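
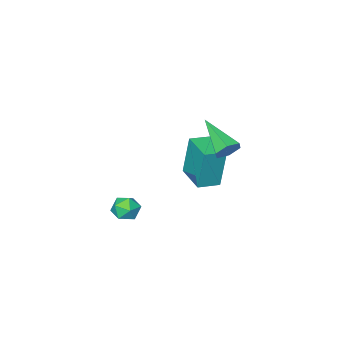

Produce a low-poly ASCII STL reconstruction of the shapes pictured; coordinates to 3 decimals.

solid 
facet normal 0.065 0.876 -0.479
outer loop
vertex -0.142 2.69 2.859
vertex -0.481 2.941 3.272
vertex 0.105 2.933 3.337
endloop
endfacet
facet normal 0.855 -0.479 -0.199
outer loop
vertex -0.142 2.69 2.859
vertex 0.105 2.933 3.337
vertex -0.599 1.339 4.148
endloop
endfacet
facet normal 0.065 0.875 -0.480
outer loop
vertex 0.105 2.933 3.337
vertex -0.481 2.941 3.272
vertex -0.234 3.184 3.749
endloop
endfacet
facet normal 0.768 -0.013 0.640
outer loop
vertex 0.105 2.933 3.337
vertex -0.234 3.184 3.749
vertex -0.599 1.339 4.148
endloop
endfacet
facet normal 0.065 0.875 -0.480
outer loop
vertex -0.234 3.184 3.749
vertex -0.481 2.941 3.272
vertex -0.82 3.192 3.684
endloop
endfacet
facet normal -0.104 0.230 0.968
outer loop
vertex -0.234 3.184 3.749
vertex -0.82 3.192 3.684
vertex -0.599 1.339 4.148
endloop
endfacet
facet normal 0.065 0.875 -0.480
outer loop
vertex -0.82 3.192 3.684
vertex -0.481 2.941 3.272
vertex -1.067 2.949 3.207
endloop
endfacet
facet normal -0.890 0.008 0.457
outer loop
vertex -0.82 3.192 3.684
vertex -1.067 2.949 3.207
vertex -0.599 1.339 4.148
endloop
endfacet
facet normal 0.065 0.876 -0.479
outer loop
vertex -1.067 2.949 3.207
vertex -0.481 2.941 3.272
vertex -0.728 2.698 2.794
endloop
endfacet
facet normal -0.803 -0.457 -0.382
outer loop
vertex -1.067 2.949 3.207
vertex -0.728 2.698 2.794
vertex -0.599 1.339 4.148
endloop
endfacet
facet normal 0.065 0.876 -0.479
outer loop
vertex -0.728 2.698 2.794
vertex -0.481 2.941 3.272
vertex -0.142 2.69 2.859
endloop
endfacet
facet normal 0.069 -0.701 -0.710
outer loop
vertex -0.728 2.698 2.794
vertex -0.142 2.69 2.859
vertex -0.599 1.339 4.148
endloop
endfacet
facet normal -0.967 0.225 -0.122
outer loop
vertex -2.8 -1.02 1.114
vertex -2.455 0.418 1.037
vertex -2.592 -1.172 -0.819
endloop
endfacet
facet normal -0.233 -0.971 0.051
outer loop
vertex -1.625 -1.398 -0.697
vertex -2.8 -1.02 1.114
vertex -2.592 -1.172 -0.819
endloop
endfacet
facet normal -0.967 0.226 -0.122
outer loop
vertex -2.592 -1.172 -0.819
vertex -2.455 0.418 1.037
vertex -2.247 0.265 -0.895
endloop
endfacet
facet normal 0.107 -0.078 -0.991
outer loop
vertex -2.247 0.265 -0.895
vertex -1.625 -1.398 -0.697
vertex -2.592 -1.172 -0.819
endloop
endfacet
facet normal -0.107 0.079 0.991
outer loop
vertex -2.8 -1.02 1.114
vertex -1.488 0.192 1.159
vertex -2.455 0.418 1.037
endloop
endfacet
facet normal -0.232 -0.971 0.052
outer loop
vertex -1.833 -1.245 1.235
vertex -2.8 -1.02 1.114
vertex -1.625 -1.398 -0.697
endloop
endfacet
facet normal -0.106 0.078 0.991
outer loop
vertex -1.833 -1.245 1.235
vertex -1.488 0.192 1.159
vertex -2.8 -1.02 1.114
endloop
endfacet
facet normal 0.233 0.971 -0.052
outer loop
vertex -2.455 0.418 1.037
vertex -1.488 0.192 1.159
vertex -2.247 0.265 -0.895
endloop
endfacet
facet normal 0.106 -0.078 -0.991
outer loop
vertex -1.28 0.04 -0.774
vertex -1.625 -1.398 -0.697
vertex -2.247 0.265 -0.895
endloop
endfacet
facet normal 0.232 0.971 -0.051
outer loop
vertex -2.247 0.265 -0.895
vertex -1.488 0.192 1.159
vertex -1.28 0.04 -0.774
endloop
endfacet
facet normal 0.967 -0.225 0.122
outer loop
vertex -1.28 0.04 -0.774
vertex -1.833 -1.245 1.235
vertex -1.625 -1.398 -0.697
endloop
endfacet
facet normal 0.967 -0.226 0.122
outer loop
vertex -1.488 0.192 1.159
vertex -1.833 -1.245 1.235
vertex -1.28 0.04 -0.774
endloop
endfacet
facet normal 0.387 0.403 0.829
outer loop
vertex 3.36 1.89 0.883
vertex 3.076 1.436 1.236
vertex 3.667 1.34 1.007
endloop
endfacet
facet normal 0.814 0.515 0.269
outer loop
vertex 3.36 1.89 0.883
vertex 3.667 1.34 1.007
vertex 3.697 1.599 0.421
endloop
endfacet
facet normal 0.441 0.869 -0.226
outer loop
vertex 3.36 1.89 0.883
vertex 3.697 1.599 0.421
vertex 3.124 1.855 0.288
endloop
endfacet
facet normal -0.218 0.975 0.029
outer loop
vertex 3.36 1.89 0.883
vertex 3.124 1.855 0.288
vertex 2.74 1.754 0.792
endloop
endfacet
facet normal -0.251 0.687 0.682
outer loop
vertex 3.36 1.89 0.883
vertex 2.74 1.754 0.792
vertex 3.076 1.436 1.236
endloop
endfacet
facet normal 0.993 -0.121 -0.003
outer loop
vertex 3.697 1.599 0.421
vertex 3.667 1.34 1.007
vertex 3.62 0.966 0.488
endloop
endfacet
facet normal 0.301 -0.302 0.904
outer loop
vertex 3.667 1.34 1.007
vertex 3.076 1.436 1.236
vertex 3.236 0.865 0.992
endloop
endfacet
facet normal -0.729 0.159 0.666
outer loop
vertex 3.076 1.436 1.236
vertex 2.74 1.754 0.792
vertex 2.663 1.121 0.859
endloop
endfacet
facet normal -0.676 0.626 -0.390
outer loop
vertex 2.74 1.754 0.792
vertex 3.124 1.855 0.288
vertex 2.693 1.38 0.273
endloop
endfacet
facet normal 0.388 0.452 -0.803
outer loop
vertex 3.124 1.855 0.288
vertex 3.697 1.599 0.421
vertex 3.284 1.284 0.044
endloop
endfacet
facet normal 0.218 -0.975 -0.029
outer loop
vertex 3.0 0.83 0.397
vertex 3.62 0.966 0.488
vertex 3.236 0.865 0.992
endloop
endfacet
facet normal -0.441 -0.869 0.226
outer loop
vertex 3.0 0.83 0.397
vertex 3.236 0.865 0.992
vertex 2.663 1.121 0.859
endloop
endfacet
facet normal -0.814 -0.515 -0.269
outer loop
vertex 3.0 0.83 0.397
vertex 2.663 1.121 0.859
vertex 2.693 1.38 0.273
endloop
endfacet
facet normal -0.387 -0.403 -0.829
outer loop
vertex 3.0 0.83 0.397
vertex 2.693 1.38 0.273
vertex 3.284 1.284 0.044
endloop
endfacet
facet normal 0.251 -0.687 -0.682
outer loop
vertex 3.0 0.83 0.397
vertex 3.284 1.284 0.044
vertex 3.62 0.966 0.488
endloop
endfacet
facet normal 0.676 -0.626 0.390
outer loop
vertex 3.236 0.865 0.992
vertex 3.62 0.966 0.488
vertex 3.667 1.34 1.007
endloop
endfacet
facet normal -0.388 -0.452 0.803
outer loop
vertex 2.663 1.121 0.859
vertex 3.236 0.865 0.992
vertex 3.076 1.436 1.236
endloop
endfacet
facet normal -0.993 0.121 0.003
outer loop
vertex 2.693 1.38 0.273
vertex 2.663 1.121 0.859
vertex 2.74 1.754 0.792
endloop
endfacet
facet normal -0.301 0.302 -0.904
outer loop
vertex 3.284 1.284 0.044
vertex 2.693 1.38 0.273
vertex 3.124 1.855 0.288
endloop
endfacet
facet normal 0.729 -0.159 -0.666
outer loop
vertex 3.62 0.966 0.488
vertex 3.284 1.284 0.044
vertex 3.697 1.599 0.421
endloop
endfacet

endsolid


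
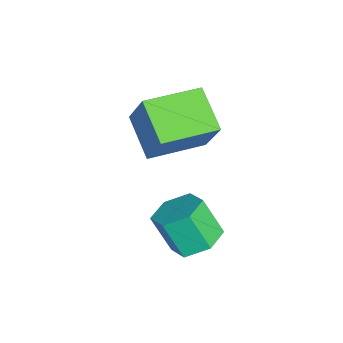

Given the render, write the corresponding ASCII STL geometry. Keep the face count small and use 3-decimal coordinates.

solid 
facet normal -0.449 -0.233 -0.862
outer loop
vertex -2.134 0.636 -0.615
vertex -2.87 2.396 -0.708
vertex -0.845 1.132 -1.421
endloop
endfacet
facet normal 0.385 -0.922 0.049
outer loop
vertex -0.09 1.524 0.028
vertex -2.134 0.636 -0.615
vertex -0.845 1.132 -1.421
endloop
endfacet
facet normal -0.449 -0.233 -0.862
outer loop
vertex -0.845 1.132 -1.421
vertex -2.87 2.396 -0.708
vertex -1.581 2.892 -1.514
endloop
endfacet
facet normal 0.806 0.310 -0.504
outer loop
vertex -1.581 2.892 -1.514
vertex -0.09 1.524 0.028
vertex -0.845 1.132 -1.421
endloop
endfacet
facet normal -0.806 -0.310 0.504
outer loop
vertex -2.134 0.636 -0.615
vertex -2.115 2.788 0.741
vertex -2.87 2.396 -0.708
endloop
endfacet
facet normal 0.385 -0.922 0.049
outer loop
vertex -1.379 1.028 0.834
vertex -2.134 0.636 -0.615
vertex -0.09 1.524 0.028
endloop
endfacet
facet normal -0.806 -0.310 0.504
outer loop
vertex -1.379 1.028 0.834
vertex -2.115 2.788 0.741
vertex -2.134 0.636 -0.615
endloop
endfacet
facet normal -0.385 0.922 -0.049
outer loop
vertex -2.87 2.396 -0.708
vertex -2.115 2.788 0.741
vertex -1.581 2.892 -1.514
endloop
endfacet
facet normal 0.806 0.310 -0.504
outer loop
vertex -0.826 3.284 -0.065
vertex -0.09 1.524 0.028
vertex -1.581 2.892 -1.514
endloop
endfacet
facet normal -0.385 0.922 -0.049
outer loop
vertex -1.581 2.892 -1.514
vertex -2.115 2.788 0.741
vertex -0.826 3.284 -0.065
endloop
endfacet
facet normal 0.449 0.233 0.862
outer loop
vertex -0.826 3.284 -0.065
vertex -1.379 1.028 0.834
vertex -0.09 1.524 0.028
endloop
endfacet
facet normal 0.449 0.233 0.862
outer loop
vertex -2.115 2.788 0.741
vertex -1.379 1.028 0.834
vertex -0.826 3.284 -0.065
endloop
endfacet
facet normal 0.243 0.432 -0.869
outer loop
vertex 1.626 2.128 -3.713
vertex 0.89 2.552 -3.708
vertex 1.579 2.893 -3.346
endloop
endfacet
facet normal 0.968 -0.057 0.243
outer loop
vertex 1.626 2.128 -3.713
vertex 1.579 2.893 -3.346
vertex 1.286 1.523 -2.497
endloop
endfacet
facet normal 0.969 -0.058 0.241
outer loop
vertex 1.286 1.523 -2.497
vertex 1.579 2.893 -3.346
vertex 1.24 2.289 -2.13
endloop
endfacet
facet normal -0.243 -0.431 0.869
outer loop
vertex 1.286 1.523 -2.497
vertex 1.24 2.289 -2.13
vertex 0.55 1.948 -2.492
endloop
endfacet
facet normal 0.243 0.432 -0.869
outer loop
vertex 1.579 2.893 -3.346
vertex 0.89 2.552 -3.708
vertex 0.843 3.317 -3.341
endloop
endfacet
facet normal 0.436 0.751 0.495
outer loop
vertex 1.579 2.893 -3.346
vertex 0.843 3.317 -3.341
vertex 1.24 2.289 -2.13
endloop
endfacet
facet normal 0.436 0.752 0.495
outer loop
vertex 1.24 2.289 -2.13
vertex 0.843 3.317 -3.341
vertex 0.503 2.713 -2.125
endloop
endfacet
facet normal -0.242 -0.432 0.869
outer loop
vertex 1.24 2.289 -2.13
vertex 0.503 2.713 -2.125
vertex 0.55 1.948 -2.492
endloop
endfacet
facet normal 0.243 0.432 -0.869
outer loop
vertex 0.843 3.317 -3.341
vertex 0.89 2.552 -3.708
vertex 0.154 2.977 -3.703
endloop
endfacet
facet normal -0.532 0.808 0.253
outer loop
vertex 0.843 3.317 -3.341
vertex 0.154 2.977 -3.703
vertex 0.503 2.713 -2.125
endloop
endfacet
facet normal -0.533 0.808 0.253
outer loop
vertex 0.503 2.713 -2.125
vertex 0.154 2.977 -3.703
vertex -0.186 2.372 -2.487
endloop
endfacet
facet normal -0.243 -0.432 0.869
outer loop
vertex 0.503 2.713 -2.125
vertex -0.186 2.372 -2.487
vertex 0.55 1.948 -2.492
endloop
endfacet
facet normal 0.243 0.431 -0.869
outer loop
vertex 0.154 2.977 -3.703
vertex 0.89 2.552 -3.708
vertex 0.2 2.211 -4.07
endloop
endfacet
facet normal -0.969 0.058 -0.242
outer loop
vertex 0.154 2.977 -3.703
vertex 0.2 2.211 -4.07
vertex -0.186 2.372 -2.487
endloop
endfacet
facet normal -0.969 0.057 -0.242
outer loop
vertex -0.186 2.372 -2.487
vertex 0.2 2.211 -4.07
vertex -0.139 1.607 -2.854
endloop
endfacet
facet normal -0.243 -0.432 0.869
outer loop
vertex -0.186 2.372 -2.487
vertex -0.139 1.607 -2.854
vertex 0.55 1.948 -2.492
endloop
endfacet
facet normal 0.242 0.432 -0.869
outer loop
vertex 0.2 2.211 -4.07
vertex 0.89 2.552 -3.708
vertex 0.937 1.787 -4.075
endloop
endfacet
facet normal -0.436 -0.752 -0.495
outer loop
vertex 0.2 2.211 -4.07
vertex 0.937 1.787 -4.075
vertex -0.139 1.607 -2.854
endloop
endfacet
facet normal -0.436 -0.751 -0.495
outer loop
vertex -0.139 1.607 -2.854
vertex 0.937 1.787 -4.075
vertex 0.597 1.183 -2.859
endloop
endfacet
facet normal -0.243 -0.432 0.869
outer loop
vertex -0.139 1.607 -2.854
vertex 0.597 1.183 -2.859
vertex 0.55 1.948 -2.492
endloop
endfacet
facet normal 0.243 0.432 -0.869
outer loop
vertex 0.937 1.787 -4.075
vertex 0.89 2.552 -3.708
vertex 1.626 2.128 -3.713
endloop
endfacet
facet normal 0.532 -0.808 -0.252
outer loop
vertex 0.937 1.787 -4.075
vertex 1.626 2.128 -3.713
vertex 0.597 1.183 -2.859
endloop
endfacet
facet normal 0.532 -0.808 -0.253
outer loop
vertex 0.597 1.183 -2.859
vertex 1.626 2.128 -3.713
vertex 1.286 1.523 -2.497
endloop
endfacet
facet normal -0.243 -0.432 0.869
outer loop
vertex 0.597 1.183 -2.859
vertex 1.286 1.523 -2.497
vertex 0.55 1.948 -2.492
endloop
endfacet

endsolid


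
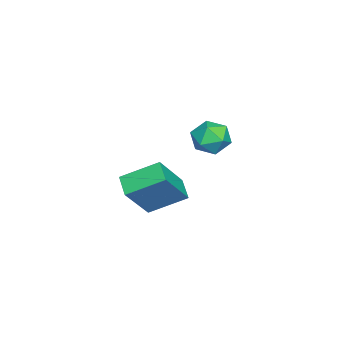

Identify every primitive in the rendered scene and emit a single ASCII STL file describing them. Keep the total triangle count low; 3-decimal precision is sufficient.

solid 
facet normal 0.078 0.964 0.255
outer loop
vertex -0.783 3.479 3.466
vertex -0.85 3.264 4.299
vertex -0.074 3.301 3.923
endloop
endfacet
facet normal 0.434 0.830 -0.350
outer loop
vertex -0.783 3.479 3.466
vertex -0.074 3.301 3.923
vertex -0.154 3.004 3.118
endloop
endfacet
facet normal -0.029 0.566 -0.824
outer loop
vertex -0.783 3.479 3.466
vertex -0.154 3.004 3.118
vertex -0.979 2.783 2.995
endloop
endfacet
facet normal -0.670 0.536 -0.514
outer loop
vertex -0.783 3.479 3.466
vertex -0.979 2.783 2.995
vertex -1.409 2.945 3.725
endloop
endfacet
facet normal -0.604 0.782 0.153
outer loop
vertex -0.783 3.479 3.466
vertex -1.409 2.945 3.725
vertex -0.85 3.264 4.299
endloop
endfacet
facet normal 0.921 0.327 -0.212
outer loop
vertex -0.154 3.004 3.118
vertex -0.074 3.301 3.923
vertex 0.169 2.495 3.735
endloop
endfacet
facet normal 0.345 0.544 0.765
outer loop
vertex -0.074 3.301 3.923
vertex -0.85 3.264 4.299
vertex -0.261 2.657 4.465
endloop
endfacet
facet normal -0.759 0.248 0.602
outer loop
vertex -0.85 3.264 4.299
vertex -1.409 2.945 3.725
vertex -1.086 2.436 4.342
endloop
endfacet
facet normal -0.866 -0.150 -0.477
outer loop
vertex -1.409 2.945 3.725
vertex -0.979 2.783 2.995
vertex -1.166 2.139 3.537
endloop
endfacet
facet normal 0.173 -0.100 -0.980
outer loop
vertex -0.979 2.783 2.995
vertex -0.154 3.004 3.118
vertex -0.39 2.176 3.161
endloop
endfacet
facet normal 0.670 -0.536 0.514
outer loop
vertex -0.457 1.961 3.994
vertex 0.169 2.495 3.735
vertex -0.261 2.657 4.465
endloop
endfacet
facet normal 0.029 -0.566 0.824
outer loop
vertex -0.457 1.961 3.994
vertex -0.261 2.657 4.465
vertex -1.086 2.436 4.342
endloop
endfacet
facet normal -0.434 -0.830 0.350
outer loop
vertex -0.457 1.961 3.994
vertex -1.086 2.436 4.342
vertex -1.166 2.139 3.537
endloop
endfacet
facet normal -0.078 -0.964 -0.255
outer loop
vertex -0.457 1.961 3.994
vertex -1.166 2.139 3.537
vertex -0.39 2.176 3.161
endloop
endfacet
facet normal 0.604 -0.782 -0.153
outer loop
vertex -0.457 1.961 3.994
vertex -0.39 2.176 3.161
vertex 0.169 2.495 3.735
endloop
endfacet
facet normal 0.866 0.150 0.477
outer loop
vertex -0.261 2.657 4.465
vertex 0.169 2.495 3.735
vertex -0.074 3.301 3.923
endloop
endfacet
facet normal -0.173 0.100 0.980
outer loop
vertex -1.086 2.436 4.342
vertex -0.261 2.657 4.465
vertex -0.85 3.264 4.299
endloop
endfacet
facet normal -0.921 -0.327 0.212
outer loop
vertex -1.166 2.139 3.537
vertex -1.086 2.436 4.342
vertex -1.409 2.945 3.725
endloop
endfacet
facet normal -0.345 -0.544 -0.765
outer loop
vertex -0.39 2.176 3.161
vertex -1.166 2.139 3.537
vertex -0.979 2.783 2.995
endloop
endfacet
facet normal 0.759 -0.248 -0.602
outer loop
vertex 0.169 2.495 3.735
vertex -0.39 2.176 3.161
vertex -0.154 3.004 3.118
endloop
endfacet
facet normal -0.797 -0.433 0.421
outer loop
vertex -2.125 -1.302 0.102
vertex -2.516 0.246 0.955
vertex -3.337 -0.69 -1.565
endloop
endfacet
facet normal 0.216 -0.855 -0.471
outer loop
vertex -2.484 -0.226 -2.015
vertex -2.125 -1.302 0.102
vertex -3.337 -0.69 -1.565
endloop
endfacet
facet normal -0.797 -0.433 0.421
outer loop
vertex -3.337 -0.69 -1.565
vertex -2.516 0.246 0.955
vertex -3.728 0.858 -0.712
endloop
endfacet
facet normal -0.564 0.285 -0.775
outer loop
vertex -3.728 0.858 -0.712
vertex -2.484 -0.226 -2.015
vertex -3.337 -0.69 -1.565
endloop
endfacet
facet normal 0.564 -0.285 0.775
outer loop
vertex -2.125 -1.302 0.102
vertex -1.663 0.71 0.505
vertex -2.516 0.246 0.955
endloop
endfacet
facet normal 0.216 -0.855 -0.471
outer loop
vertex -1.272 -0.838 -0.348
vertex -2.125 -1.302 0.102
vertex -2.484 -0.226 -2.015
endloop
endfacet
facet normal 0.564 -0.285 0.775
outer loop
vertex -1.272 -0.838 -0.348
vertex -1.663 0.71 0.505
vertex -2.125 -1.302 0.102
endloop
endfacet
facet normal -0.216 0.855 0.471
outer loop
vertex -2.516 0.246 0.955
vertex -1.663 0.71 0.505
vertex -3.728 0.858 -0.712
endloop
endfacet
facet normal -0.564 0.285 -0.775
outer loop
vertex -2.875 1.322 -1.162
vertex -2.484 -0.226 -2.015
vertex -3.728 0.858 -0.712
endloop
endfacet
facet normal -0.216 0.855 0.471
outer loop
vertex -3.728 0.858 -0.712
vertex -1.663 0.71 0.505
vertex -2.875 1.322 -1.162
endloop
endfacet
facet normal 0.797 0.433 -0.421
outer loop
vertex -2.875 1.322 -1.162
vertex -1.272 -0.838 -0.348
vertex -2.484 -0.226 -2.015
endloop
endfacet
facet normal 0.797 0.433 -0.421
outer loop
vertex -1.663 0.71 0.505
vertex -1.272 -0.838 -0.348
vertex -2.875 1.322 -1.162
endloop
endfacet

endsolid


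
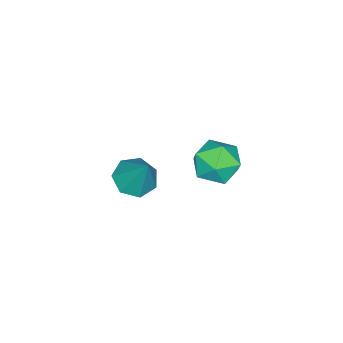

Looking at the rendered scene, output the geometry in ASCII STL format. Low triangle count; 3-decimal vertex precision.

solid 
facet normal -0.916 0.247 -0.315
outer loop
vertex 1.858 1.195 0.653
vertex 1.609 0.423 0.772
vertex 1.548 0.971 1.379
endloop
endfacet
facet normal -0.594 0.804 -0.006
outer loop
vertex 1.858 1.195 0.653
vertex 1.548 0.971 1.379
vertex 2.207 1.458 1.348
endloop
endfacet
facet normal 0.010 0.933 -0.358
outer loop
vertex 1.858 1.195 0.653
vertex 2.207 1.458 1.348
vertex 2.675 1.212 0.721
endloop
endfacet
facet normal 0.064 0.457 -0.887
outer loop
vertex 1.858 1.195 0.653
vertex 2.675 1.212 0.721
vertex 2.306 0.572 0.365
endloop
endfacet
facet normal -0.509 0.032 -0.860
outer loop
vertex 1.858 1.195 0.653
vertex 2.306 0.572 0.365
vertex 1.609 0.423 0.772
endloop
endfacet
facet normal -0.425 0.617 0.662
outer loop
vertex 2.207 1.458 1.348
vertex 1.548 0.971 1.379
vertex 2.174 0.848 1.895
endloop
endfacet
facet normal -0.945 -0.284 0.162
outer loop
vertex 1.548 0.971 1.379
vertex 1.609 0.423 0.772
vertex 1.805 0.208 1.539
endloop
endfacet
facet normal -0.286 -0.631 -0.721
outer loop
vertex 1.609 0.423 0.772
vertex 2.306 0.572 0.365
vertex 2.273 -0.038 0.912
endloop
endfacet
facet normal 0.642 0.056 -0.765
outer loop
vertex 2.306 0.572 0.365
vertex 2.675 1.212 0.721
vertex 2.932 0.449 0.881
endloop
endfacet
facet normal 0.555 0.827 0.090
outer loop
vertex 2.675 1.212 0.721
vertex 2.207 1.458 1.348
vertex 2.871 0.997 1.488
endloop
endfacet
facet normal -0.064 -0.457 0.887
outer loop
vertex 2.622 0.225 1.607
vertex 2.174 0.848 1.895
vertex 1.805 0.208 1.539
endloop
endfacet
facet normal -0.010 -0.933 0.358
outer loop
vertex 2.622 0.225 1.607
vertex 1.805 0.208 1.539
vertex 2.273 -0.038 0.912
endloop
endfacet
facet normal 0.594 -0.804 0.006
outer loop
vertex 2.622 0.225 1.607
vertex 2.273 -0.038 0.912
vertex 2.932 0.449 0.881
endloop
endfacet
facet normal 0.916 -0.247 0.315
outer loop
vertex 2.622 0.225 1.607
vertex 2.932 0.449 0.881
vertex 2.871 0.997 1.488
endloop
endfacet
facet normal 0.509 -0.032 0.860
outer loop
vertex 2.622 0.225 1.607
vertex 2.871 0.997 1.488
vertex 2.174 0.848 1.895
endloop
endfacet
facet normal -0.642 -0.056 0.765
outer loop
vertex 1.805 0.208 1.539
vertex 2.174 0.848 1.895
vertex 1.548 0.971 1.379
endloop
endfacet
facet normal -0.555 -0.827 -0.090
outer loop
vertex 2.273 -0.038 0.912
vertex 1.805 0.208 1.539
vertex 1.609 0.423 0.772
endloop
endfacet
facet normal 0.425 -0.617 -0.662
outer loop
vertex 2.932 0.449 0.881
vertex 2.273 -0.038 0.912
vertex 2.306 0.572 0.365
endloop
endfacet
facet normal 0.945 0.284 -0.162
outer loop
vertex 2.871 0.997 1.488
vertex 2.932 0.449 0.881
vertex 2.675 1.212 0.721
endloop
endfacet
facet normal 0.286 0.631 0.721
outer loop
vertex 2.174 0.848 1.895
vertex 2.871 0.997 1.488
vertex 2.207 1.458 1.348
endloop
endfacet
facet normal -0.249 -0.451 -0.857
outer loop
vertex 1.494 -2.339 -3.074
vertex 1.029 -2.793 -2.7
vertex 0.883 -2.126 -3.009
endloop
endfacet
facet normal 0.313 0.940 -0.135
outer loop
vertex 1.494 -2.339 -3.074
vertex 0.883 -2.126 -3.009
vertex 1.431 -2.067 -1.32
endloop
endfacet
facet normal -0.251 -0.452 -0.856
outer loop
vertex 0.883 -2.126 -3.009
vertex 1.029 -2.793 -2.7
vertex 0.382 -2.414 -2.71
endloop
endfacet
facet normal -0.444 0.889 0.113
outer loop
vertex 0.883 -2.126 -3.009
vertex 0.382 -2.414 -2.71
vertex 1.431 -2.067 -1.32
endloop
endfacet
facet normal -0.251 -0.451 -0.857
outer loop
vertex 0.382 -2.414 -2.71
vertex 1.029 -2.793 -2.7
vertex 0.368 -2.988 -2.404
endloop
endfacet
facet normal -0.796 0.300 0.526
outer loop
vertex 0.382 -2.414 -2.71
vertex 0.368 -2.988 -2.404
vertex 1.431 -2.067 -1.32
endloop
endfacet
facet normal -0.250 -0.452 -0.856
outer loop
vertex 0.368 -2.988 -2.404
vertex 1.029 -2.793 -2.7
vertex 0.852 -3.415 -2.32
endloop
endfacet
facet normal -0.476 -0.383 0.792
outer loop
vertex 0.368 -2.988 -2.404
vertex 0.852 -3.415 -2.32
vertex 1.431 -2.067 -1.32
endloop
endfacet
facet normal -0.250 -0.452 -0.856
outer loop
vertex 0.852 -3.415 -2.32
vertex 1.029 -2.793 -2.7
vertex 1.469 -3.374 -2.522
endloop
endfacet
facet normal 0.276 -0.646 0.711
outer loop
vertex 0.852 -3.415 -2.32
vertex 1.469 -3.374 -2.522
vertex 1.431 -2.067 -1.32
endloop
endfacet
facet normal -0.250 -0.452 -0.857
outer loop
vertex 1.469 -3.374 -2.522
vertex 1.029 -2.793 -2.7
vertex 1.755 -2.895 -2.858
endloop
endfacet
facet normal 0.892 -0.291 0.345
outer loop
vertex 1.469 -3.374 -2.522
vertex 1.755 -2.895 -2.858
vertex 1.431 -2.067 -1.32
endloop
endfacet
facet normal -0.250 -0.450 -0.857
outer loop
vertex 1.755 -2.895 -2.858
vertex 1.029 -2.793 -2.7
vertex 1.494 -2.339 -3.074
endloop
endfacet
facet normal 0.909 0.415 -0.032
outer loop
vertex 1.755 -2.895 -2.858
vertex 1.494 -2.339 -3.074
vertex 1.431 -2.067 -1.32
endloop
endfacet

endsolid


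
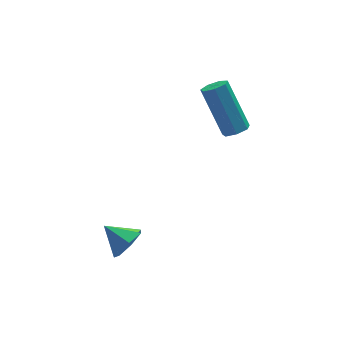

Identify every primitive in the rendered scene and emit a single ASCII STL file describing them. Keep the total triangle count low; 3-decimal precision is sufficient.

solid 
facet normal 0.587 -0.603 -0.541
outer loop
vertex -0.117 -1.426 -0.777
vertex -0.55 -1.338 -1.345
vertex 0.025 -0.949 -1.155
endloop
endfacet
facet normal 0.368 0.508 0.779
outer loop
vertex -0.117 -1.426 -0.777
vertex 0.025 -0.949 -1.155
vertex -1.19 -0.682 -0.755
endloop
endfacet
facet normal 0.586 -0.602 -0.541
outer loop
vertex 0.025 -0.949 -1.155
vertex -0.55 -1.338 -1.345
vertex -0.267 -0.765 -1.676
endloop
endfacet
facet normal 0.268 0.946 0.184
outer loop
vertex 0.025 -0.949 -1.155
vertex -0.267 -0.765 -1.676
vertex -1.19 -0.682 -0.755
endloop
endfacet
facet normal 0.587 -0.602 -0.541
outer loop
vertex -0.267 -0.765 -1.676
vertex -0.55 -1.338 -1.345
vertex -0.772 -1.013 -1.948
endloop
endfacet
facet normal -0.260 0.903 -0.342
outer loop
vertex -0.267 -0.765 -1.676
vertex -0.772 -1.013 -1.948
vertex -1.19 -0.682 -0.755
endloop
endfacet
facet normal 0.587 -0.602 -0.541
outer loop
vertex -0.772 -1.013 -1.948
vertex -0.55 -1.338 -1.345
vertex -1.11 -1.506 -1.766
endloop
endfacet
facet normal -0.818 0.413 -0.401
outer loop
vertex -0.772 -1.013 -1.948
vertex -1.11 -1.506 -1.766
vertex -1.19 -0.682 -0.755
endloop
endfacet
facet normal 0.587 -0.603 -0.540
outer loop
vertex -1.11 -1.506 -1.766
vertex -0.55 -1.338 -1.345
vertex -1.027 -1.872 -1.267
endloop
endfacet
facet normal -0.986 -0.156 0.049
outer loop
vertex -1.11 -1.506 -1.766
vertex -1.027 -1.872 -1.267
vertex -1.19 -0.682 -0.755
endloop
endfacet
facet normal 0.586 -0.603 -0.541
outer loop
vertex -1.027 -1.872 -1.267
vertex -0.55 -1.338 -1.345
vertex -0.585 -1.837 -0.827
endloop
endfacet
facet normal -0.639 -0.376 0.671
outer loop
vertex -1.027 -1.872 -1.267
vertex -0.585 -1.837 -0.827
vertex -1.19 -0.682 -0.755
endloop
endfacet
facet normal 0.587 -0.603 -0.541
outer loop
vertex -0.585 -1.837 -0.827
vertex -0.55 -1.338 -1.345
vertex -0.117 -1.426 -0.777
endloop
endfacet
facet normal -0.036 -0.081 0.996
outer loop
vertex -0.585 -1.837 -0.827
vertex -0.117 -1.426 -0.777
vertex -1.19 -0.682 -0.755
endloop
endfacet
facet normal 0.207 -0.553 -0.807
outer loop
vertex 4.334 0.334 1.912
vertex 4.039 0.648 1.621
vertex 4.547 0.685 1.726
endloop
endfacet
facet normal 0.857 -0.296 0.422
outer loop
vertex 4.334 0.334 1.912
vertex 4.547 0.685 1.726
vertex 3.916 1.458 3.55
endloop
endfacet
facet normal 0.857 -0.295 0.422
outer loop
vertex 3.916 1.458 3.55
vertex 4.547 0.685 1.726
vertex 4.129 1.809 3.363
endloop
endfacet
facet normal -0.205 0.554 0.807
outer loop
vertex 3.916 1.458 3.55
vertex 4.129 1.809 3.363
vertex 3.621 1.772 3.259
endloop
endfacet
facet normal 0.207 -0.555 -0.806
outer loop
vertex 4.547 0.685 1.726
vertex 4.039 0.648 1.621
vertex 4.378 1.008 1.46
endloop
endfacet
facet normal 0.904 0.424 -0.060
outer loop
vertex 4.547 0.685 1.726
vertex 4.378 1.008 1.46
vertex 4.129 1.809 3.363
endloop
endfacet
facet normal 0.904 0.423 -0.060
outer loop
vertex 4.129 1.809 3.363
vertex 4.378 1.008 1.46
vertex 3.96 2.133 3.098
endloop
endfacet
facet normal -0.206 0.553 0.807
outer loop
vertex 4.129 1.809 3.363
vertex 3.96 2.133 3.098
vertex 3.621 1.772 3.259
endloop
endfacet
facet normal 0.205 -0.554 -0.807
outer loop
vertex 4.378 1.008 1.46
vertex 4.039 0.648 1.621
vertex 3.953 1.06 1.316
endloop
endfacet
facet normal 0.269 0.825 -0.498
outer loop
vertex 4.378 1.008 1.46
vertex 3.953 1.06 1.316
vertex 3.96 2.133 3.098
endloop
endfacet
facet normal 0.269 0.825 -0.498
outer loop
vertex 3.96 2.133 3.098
vertex 3.953 1.06 1.316
vertex 3.535 2.185 2.954
endloop
endfacet
facet normal -0.206 0.553 0.807
outer loop
vertex 3.96 2.133 3.098
vertex 3.535 2.185 2.954
vertex 3.621 1.772 3.259
endloop
endfacet
facet normal 0.205 -0.554 -0.807
outer loop
vertex 3.953 1.06 1.316
vertex 4.039 0.648 1.621
vertex 3.593 0.802 1.402
endloop
endfacet
facet normal -0.567 0.604 -0.560
outer loop
vertex 3.953 1.06 1.316
vertex 3.593 0.802 1.402
vertex 3.535 2.185 2.954
endloop
endfacet
facet normal -0.567 0.604 -0.560
outer loop
vertex 3.535 2.185 2.954
vertex 3.593 0.802 1.402
vertex 3.175 1.926 3.039
endloop
endfacet
facet normal -0.207 0.553 0.807
outer loop
vertex 3.535 2.185 2.954
vertex 3.175 1.926 3.039
vertex 3.621 1.772 3.259
endloop
endfacet
facet normal 0.205 -0.553 -0.807
outer loop
vertex 3.593 0.802 1.402
vertex 4.039 0.648 1.621
vertex 3.569 0.427 1.653
endloop
endfacet
facet normal -0.977 -0.072 -0.200
outer loop
vertex 3.593 0.802 1.402
vertex 3.569 0.427 1.653
vertex 3.175 1.926 3.039
endloop
endfacet
facet normal -0.977 -0.072 -0.200
outer loop
vertex 3.175 1.926 3.039
vertex 3.569 0.427 1.653
vertex 3.151 1.552 3.29
endloop
endfacet
facet normal -0.206 0.554 0.806
outer loop
vertex 3.175 1.926 3.039
vertex 3.151 1.552 3.29
vertex 3.621 1.772 3.259
endloop
endfacet
facet normal 0.206 -0.554 -0.807
outer loop
vertex 3.569 0.427 1.653
vertex 4.039 0.648 1.621
vertex 3.899 0.219 1.88
endloop
endfacet
facet normal -0.650 -0.693 0.310
outer loop
vertex 3.569 0.427 1.653
vertex 3.899 0.219 1.88
vertex 3.151 1.552 3.29
endloop
endfacet
facet normal -0.651 -0.693 0.309
outer loop
vertex 3.151 1.552 3.29
vertex 3.899 0.219 1.88
vertex 3.481 1.343 3.517
endloop
endfacet
facet normal -0.205 0.553 0.808
outer loop
vertex 3.151 1.552 3.29
vertex 3.481 1.343 3.517
vertex 3.621 1.772 3.259
endloop
endfacet
facet normal 0.206 -0.554 -0.807
outer loop
vertex 3.899 0.219 1.88
vertex 4.039 0.648 1.621
vertex 4.334 0.334 1.912
endloop
endfacet
facet normal 0.166 -0.793 0.587
outer loop
vertex 3.899 0.219 1.88
vertex 4.334 0.334 1.912
vertex 3.481 1.343 3.517
endloop
endfacet
facet normal 0.165 -0.793 0.586
outer loop
vertex 3.481 1.343 3.517
vertex 4.334 0.334 1.912
vertex 3.916 1.458 3.55
endloop
endfacet
facet normal -0.207 0.553 0.807
outer loop
vertex 3.481 1.343 3.517
vertex 3.916 1.458 3.55
vertex 3.621 1.772 3.259
endloop
endfacet

endsolid


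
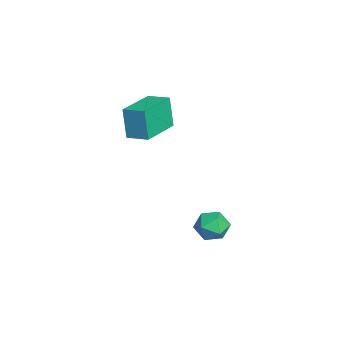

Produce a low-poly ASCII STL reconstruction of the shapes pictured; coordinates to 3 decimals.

solid 
facet normal -0.487 0.857 0.171
outer loop
vertex -0.462 2.65 -3.628
vertex -0.422 2.526 -2.893
vertex 0.122 2.904 -3.239
endloop
endfacet
facet normal -0.104 0.897 -0.429
outer loop
vertex -0.462 2.65 -3.628
vertex 0.122 2.904 -3.239
vertex 0.227 2.595 -3.91
endloop
endfacet
facet normal -0.325 0.378 -0.867
outer loop
vertex -0.462 2.65 -3.628
vertex 0.227 2.595 -3.91
vertex -0.252 2.026 -3.979
endloop
endfacet
facet normal -0.843 0.018 -0.537
outer loop
vertex -0.462 2.65 -3.628
vertex -0.252 2.026 -3.979
vertex -0.653 1.984 -3.351
endloop
endfacet
facet normal -0.944 0.314 0.104
outer loop
vertex -0.462 2.65 -3.628
vertex -0.653 1.984 -3.351
vertex -0.422 2.526 -2.893
endloop
endfacet
facet normal 0.581 0.770 -0.264
outer loop
vertex 0.227 2.595 -3.91
vertex 0.122 2.904 -3.239
vertex 0.693 2.436 -3.349
endloop
endfacet
facet normal -0.040 0.705 0.708
outer loop
vertex 0.122 2.904 -3.239
vertex -0.422 2.526 -2.893
vertex 0.292 2.394 -2.721
endloop
endfacet
facet normal -0.781 -0.174 0.600
outer loop
vertex -0.422 2.526 -2.893
vertex -0.653 1.984 -3.351
vertex -0.187 1.825 -2.79
endloop
endfacet
facet normal -0.619 -0.652 -0.439
outer loop
vertex -0.653 1.984 -3.351
vertex -0.252 2.026 -3.979
vertex -0.082 1.516 -3.461
endloop
endfacet
facet normal 0.222 -0.069 -0.973
outer loop
vertex -0.252 2.026 -3.979
vertex 0.227 2.595 -3.91
vertex 0.462 1.894 -3.807
endloop
endfacet
facet normal 0.843 -0.018 0.537
outer loop
vertex 0.502 1.77 -3.072
vertex 0.693 2.436 -3.349
vertex 0.292 2.394 -2.721
endloop
endfacet
facet normal 0.325 -0.378 0.867
outer loop
vertex 0.502 1.77 -3.072
vertex 0.292 2.394 -2.721
vertex -0.187 1.825 -2.79
endloop
endfacet
facet normal 0.104 -0.897 0.429
outer loop
vertex 0.502 1.77 -3.072
vertex -0.187 1.825 -2.79
vertex -0.082 1.516 -3.461
endloop
endfacet
facet normal 0.487 -0.857 -0.171
outer loop
vertex 0.502 1.77 -3.072
vertex -0.082 1.516 -3.461
vertex 0.462 1.894 -3.807
endloop
endfacet
facet normal 0.944 -0.314 -0.104
outer loop
vertex 0.502 1.77 -3.072
vertex 0.462 1.894 -3.807
vertex 0.693 2.436 -3.349
endloop
endfacet
facet normal 0.619 0.652 0.439
outer loop
vertex 0.292 2.394 -2.721
vertex 0.693 2.436 -3.349
vertex 0.122 2.904 -3.239
endloop
endfacet
facet normal -0.222 0.069 0.973
outer loop
vertex -0.187 1.825 -2.79
vertex 0.292 2.394 -2.721
vertex -0.422 2.526 -2.893
endloop
endfacet
facet normal -0.581 -0.770 0.264
outer loop
vertex -0.082 1.516 -3.461
vertex -0.187 1.825 -2.79
vertex -0.653 1.984 -3.351
endloop
endfacet
facet normal 0.040 -0.705 -0.708
outer loop
vertex 0.462 1.894 -3.807
vertex -0.082 1.516 -3.461
vertex -0.252 2.026 -3.979
endloop
endfacet
facet normal 0.781 0.174 -0.600
outer loop
vertex 0.693 2.436 -3.349
vertex 0.462 1.894 -3.807
vertex 0.227 2.595 -3.91
endloop
endfacet
facet normal -0.822 0.559 -0.108
outer loop
vertex -3.136 0.043 1.896
vertex -2.631 0.818 2.064
vertex -2.873 0.166 0.537
endloop
endfacet
facet normal -0.537 -0.824 -0.179
outer loop
vertex -1.369 -0.858 0.736
vertex -3.136 0.043 1.896
vertex -2.873 0.166 0.537
endloop
endfacet
facet normal -0.821 0.560 -0.109
outer loop
vertex -2.873 0.166 0.537
vertex -2.631 0.818 2.064
vertex -2.367 0.941 0.705
endloop
endfacet
facet normal 0.189 0.088 -0.978
outer loop
vertex -2.367 0.941 0.705
vertex -1.369 -0.858 0.736
vertex -2.873 0.166 0.537
endloop
endfacet
facet normal -0.190 -0.088 0.978
outer loop
vertex -3.136 0.043 1.896
vertex -1.127 -0.206 2.263
vertex -2.631 0.818 2.064
endloop
endfacet
facet normal -0.538 -0.824 -0.179
outer loop
vertex -1.633 -0.981 2.095
vertex -3.136 0.043 1.896
vertex -1.369 -0.858 0.736
endloop
endfacet
facet normal -0.190 -0.088 0.978
outer loop
vertex -1.633 -0.981 2.095
vertex -1.127 -0.206 2.263
vertex -3.136 0.043 1.896
endloop
endfacet
facet normal 0.537 0.824 0.179
outer loop
vertex -2.631 0.818 2.064
vertex -1.127 -0.206 2.263
vertex -2.367 0.941 0.705
endloop
endfacet
facet normal 0.190 0.088 -0.978
outer loop
vertex -0.864 -0.083 0.904
vertex -1.369 -0.858 0.736
vertex -2.367 0.941 0.705
endloop
endfacet
facet normal 0.538 0.824 0.179
outer loop
vertex -2.367 0.941 0.705
vertex -1.127 -0.206 2.263
vertex -0.864 -0.083 0.904
endloop
endfacet
facet normal 0.822 -0.559 0.109
outer loop
vertex -0.864 -0.083 0.904
vertex -1.633 -0.981 2.095
vertex -1.369 -0.858 0.736
endloop
endfacet
facet normal 0.821 -0.560 0.108
outer loop
vertex -1.127 -0.206 2.263
vertex -1.633 -0.981 2.095
vertex -0.864 -0.083 0.904
endloop
endfacet

endsolid


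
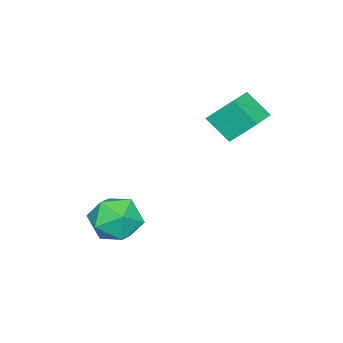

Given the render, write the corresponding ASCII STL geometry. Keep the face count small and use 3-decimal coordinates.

solid 
facet normal -0.986 -0.073 -0.148
outer loop
vertex -3.532 -0.85 3.179
vertex -3.754 0.11 4.187
vertex -3.467 0.126 2.263
endloop
endfacet
facet normal 0.158 -0.681 -0.715
outer loop
vertex -2.066 0.23 2.473
vertex -3.532 -0.85 3.179
vertex -3.467 0.126 2.263
endloop
endfacet
facet normal -0.986 -0.073 -0.148
outer loop
vertex -3.467 0.126 2.263
vertex -3.754 0.11 4.187
vertex -3.689 1.086 3.272
endloop
endfacet
facet normal 0.048 0.729 -0.683
outer loop
vertex -3.689 1.086 3.272
vertex -2.066 0.23 2.473
vertex -3.467 0.126 2.263
endloop
endfacet
facet normal -0.048 -0.729 0.683
outer loop
vertex -3.532 -0.85 3.179
vertex -2.353 0.214 4.397
vertex -3.754 0.11 4.187
endloop
endfacet
facet normal 0.157 -0.681 -0.715
outer loop
vertex -2.131 -0.746 3.388
vertex -3.532 -0.85 3.179
vertex -2.066 0.23 2.473
endloop
endfacet
facet normal -0.048 -0.729 0.683
outer loop
vertex -2.131 -0.746 3.388
vertex -2.353 0.214 4.397
vertex -3.532 -0.85 3.179
endloop
endfacet
facet normal -0.158 0.681 0.715
outer loop
vertex -3.754 0.11 4.187
vertex -2.353 0.214 4.397
vertex -3.689 1.086 3.272
endloop
endfacet
facet normal 0.048 0.729 -0.683
outer loop
vertex -2.288 1.19 3.481
vertex -2.066 0.23 2.473
vertex -3.689 1.086 3.272
endloop
endfacet
facet normal -0.157 0.681 0.715
outer loop
vertex -3.689 1.086 3.272
vertex -2.353 0.214 4.397
vertex -2.288 1.19 3.481
endloop
endfacet
facet normal 0.986 0.073 0.148
outer loop
vertex -2.288 1.19 3.481
vertex -2.131 -0.746 3.388
vertex -2.066 0.23 2.473
endloop
endfacet
facet normal 0.986 0.073 0.148
outer loop
vertex -2.353 0.214 4.397
vertex -2.131 -0.746 3.388
vertex -2.288 1.19 3.481
endloop
endfacet
facet normal -0.914 -0.402 -0.062
outer loop
vertex 0.082 -2.399 -0.668
vertex 0.506 -3.281 -1.201
vertex 0.432 -3.285 -0.089
endloop
endfacet
facet normal -0.853 0.004 0.522
outer loop
vertex 0.082 -2.399 -0.668
vertex 0.432 -3.285 -0.089
vertex 0.66 -2.256 0.275
endloop
endfacet
facet normal -0.678 0.664 0.315
outer loop
vertex 0.082 -2.399 -0.668
vertex 0.66 -2.256 0.275
vertex 0.874 -1.617 -0.613
endloop
endfacet
facet normal -0.631 0.667 -0.398
outer loop
vertex 0.082 -2.399 -0.668
vertex 0.874 -1.617 -0.613
vertex 0.78 -2.25 -1.525
endloop
endfacet
facet normal -0.776 0.008 -0.631
outer loop
vertex 0.082 -2.399 -0.668
vertex 0.78 -2.25 -1.525
vertex 0.506 -3.281 -1.201
endloop
endfacet
facet normal -0.316 -0.253 0.914
outer loop
vertex 0.66 -2.256 0.275
vertex 0.432 -3.285 -0.089
vertex 1.44 -3.05 0.325
endloop
endfacet
facet normal -0.413 -0.910 -0.031
outer loop
vertex 0.432 -3.285 -0.089
vertex 0.506 -3.281 -1.201
vertex 1.346 -3.683 -0.587
endloop
endfacet
facet normal -0.191 -0.248 -0.950
outer loop
vertex 0.506 -3.281 -1.201
vertex 0.78 -2.25 -1.525
vertex 1.56 -3.044 -1.475
endloop
endfacet
facet normal 0.044 0.819 -0.573
outer loop
vertex 0.78 -2.25 -1.525
vertex 0.874 -1.617 -0.613
vertex 1.788 -2.015 -1.111
endloop
endfacet
facet normal -0.033 0.815 0.579
outer loop
vertex 0.874 -1.617 -0.613
vertex 0.66 -2.256 0.275
vertex 1.714 -2.019 0.001
endloop
endfacet
facet normal 0.631 -0.667 0.398
outer loop
vertex 2.138 -2.901 -0.532
vertex 1.44 -3.05 0.325
vertex 1.346 -3.683 -0.587
endloop
endfacet
facet normal 0.678 -0.664 -0.315
outer loop
vertex 2.138 -2.901 -0.532
vertex 1.346 -3.683 -0.587
vertex 1.56 -3.044 -1.475
endloop
endfacet
facet normal 0.853 -0.004 -0.522
outer loop
vertex 2.138 -2.901 -0.532
vertex 1.56 -3.044 -1.475
vertex 1.788 -2.015 -1.111
endloop
endfacet
facet normal 0.914 0.402 0.062
outer loop
vertex 2.138 -2.901 -0.532
vertex 1.788 -2.015 -1.111
vertex 1.714 -2.019 0.001
endloop
endfacet
facet normal 0.776 -0.008 0.631
outer loop
vertex 2.138 -2.901 -0.532
vertex 1.714 -2.019 0.001
vertex 1.44 -3.05 0.325
endloop
endfacet
facet normal -0.044 -0.819 0.573
outer loop
vertex 1.346 -3.683 -0.587
vertex 1.44 -3.05 0.325
vertex 0.432 -3.285 -0.089
endloop
endfacet
facet normal 0.033 -0.815 -0.579
outer loop
vertex 1.56 -3.044 -1.475
vertex 1.346 -3.683 -0.587
vertex 0.506 -3.281 -1.201
endloop
endfacet
facet normal 0.316 0.253 -0.914
outer loop
vertex 1.788 -2.015 -1.111
vertex 1.56 -3.044 -1.475
vertex 0.78 -2.25 -1.525
endloop
endfacet
facet normal 0.413 0.910 0.031
outer loop
vertex 1.714 -2.019 0.001
vertex 1.788 -2.015 -1.111
vertex 0.874 -1.617 -0.613
endloop
endfacet
facet normal 0.191 0.248 0.950
outer loop
vertex 1.44 -3.05 0.325
vertex 1.714 -2.019 0.001
vertex 0.66 -2.256 0.275
endloop
endfacet

endsolid


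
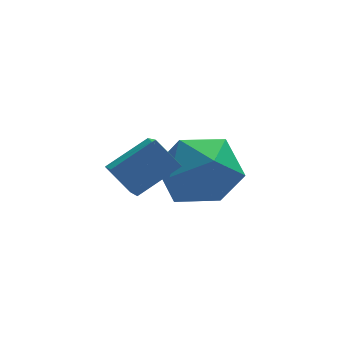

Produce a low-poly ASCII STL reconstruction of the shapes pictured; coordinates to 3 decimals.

solid 
facet normal -0.837 -0.269 -0.477
outer loop
vertex -1.111 -1.356 -0.541
vertex -1.607 -0.91 0.078
vertex -1.019 0.153 -1.554
endloop
endfacet
facet normal 0.545 -0.490 -0.680
outer loop
vertex 0.027 0.49 -0.958
vertex -1.111 -1.356 -0.541
vertex -1.019 0.153 -1.554
endloop
endfacet
facet normal -0.837 -0.269 -0.477
outer loop
vertex -1.019 0.153 -1.554
vertex -1.607 -0.91 0.078
vertex -1.515 0.599 -0.935
endloop
endfacet
facet normal 0.050 0.829 -0.557
outer loop
vertex -1.515 0.599 -0.935
vertex 0.027 0.49 -0.958
vertex -1.019 0.153 -1.554
endloop
endfacet
facet normal -0.050 -0.829 0.557
outer loop
vertex -1.111 -1.356 -0.541
vertex -0.561 -0.573 0.674
vertex -1.607 -0.91 0.078
endloop
endfacet
facet normal 0.545 -0.490 -0.680
outer loop
vertex -0.065 -1.019 0.055
vertex -1.111 -1.356 -0.541
vertex 0.027 0.49 -0.958
endloop
endfacet
facet normal -0.050 -0.829 0.557
outer loop
vertex -0.065 -1.019 0.055
vertex -0.561 -0.573 0.674
vertex -1.111 -1.356 -0.541
endloop
endfacet
facet normal -0.545 0.490 0.680
outer loop
vertex -1.607 -0.91 0.078
vertex -0.561 -0.573 0.674
vertex -1.515 0.599 -0.935
endloop
endfacet
facet normal 0.050 0.829 -0.557
outer loop
vertex -0.469 0.936 -0.339
vertex 0.027 0.49 -0.958
vertex -1.515 0.599 -0.935
endloop
endfacet
facet normal -0.545 0.490 0.680
outer loop
vertex -1.515 0.599 -0.935
vertex -0.561 -0.573 0.674
vertex -0.469 0.936 -0.339
endloop
endfacet
facet normal 0.837 0.269 0.477
outer loop
vertex -0.469 0.936 -0.339
vertex -0.065 -1.019 0.055
vertex 0.027 0.49 -0.958
endloop
endfacet
facet normal 0.837 0.269 0.477
outer loop
vertex -0.561 -0.573 0.674
vertex -0.065 -1.019 0.055
vertex -0.469 0.936 -0.339
endloop
endfacet
facet normal -0.463 0.858 -0.221
outer loop
vertex 0.665 2.11 -2.805
vertex -0.131 1.884 -2.013
vertex 0.812 2.467 -1.726
endloop
endfacet
facet normal 0.239 0.912 -0.334
outer loop
vertex 0.665 2.11 -2.805
vertex 0.812 2.467 -1.726
vertex 1.694 2.022 -2.308
endloop
endfacet
facet normal 0.425 0.410 -0.807
outer loop
vertex 0.665 2.11 -2.805
vertex 1.694 2.022 -2.308
vertex 1.295 1.164 -2.954
endloop
endfacet
facet normal -0.163 0.047 -0.986
outer loop
vertex 0.665 2.11 -2.805
vertex 1.295 1.164 -2.954
vertex 0.167 1.078 -2.772
endloop
endfacet
facet normal -0.712 0.324 -0.623
outer loop
vertex 0.665 2.11 -2.805
vertex 0.167 1.078 -2.772
vertex -0.131 1.884 -2.013
endloop
endfacet
facet normal 0.573 0.770 0.280
outer loop
vertex 1.694 2.022 -2.308
vertex 0.812 2.467 -1.726
vertex 1.533 1.742 -1.208
endloop
endfacet
facet normal -0.564 0.683 0.464
outer loop
vertex 0.812 2.467 -1.726
vertex -0.131 1.884 -2.013
vertex 0.405 1.656 -1.026
endloop
endfacet
facet normal -0.966 -0.181 -0.187
outer loop
vertex -0.131 1.884 -2.013
vertex 0.167 1.078 -2.772
vertex 0.006 0.798 -1.672
endloop
endfacet
facet normal -0.077 -0.629 -0.774
outer loop
vertex 0.167 1.078 -2.772
vertex 1.295 1.164 -2.954
vertex 0.888 0.353 -2.254
endloop
endfacet
facet normal 0.874 -0.042 -0.484
outer loop
vertex 1.295 1.164 -2.954
vertex 1.694 2.022 -2.308
vertex 1.831 0.936 -1.967
endloop
endfacet
facet normal 0.163 -0.047 0.986
outer loop
vertex 1.035 0.71 -1.175
vertex 1.533 1.742 -1.208
vertex 0.405 1.656 -1.026
endloop
endfacet
facet normal -0.425 -0.410 0.807
outer loop
vertex 1.035 0.71 -1.175
vertex 0.405 1.656 -1.026
vertex 0.006 0.798 -1.672
endloop
endfacet
facet normal -0.239 -0.912 0.334
outer loop
vertex 1.035 0.71 -1.175
vertex 0.006 0.798 -1.672
vertex 0.888 0.353 -2.254
endloop
endfacet
facet normal 0.463 -0.858 0.221
outer loop
vertex 1.035 0.71 -1.175
vertex 0.888 0.353 -2.254
vertex 1.831 0.936 -1.967
endloop
endfacet
facet normal 0.712 -0.324 0.623
outer loop
vertex 1.035 0.71 -1.175
vertex 1.831 0.936 -1.967
vertex 1.533 1.742 -1.208
endloop
endfacet
facet normal 0.077 0.629 0.774
outer loop
vertex 0.405 1.656 -1.026
vertex 1.533 1.742 -1.208
vertex 0.812 2.467 -1.726
endloop
endfacet
facet normal -0.874 0.042 0.484
outer loop
vertex 0.006 0.798 -1.672
vertex 0.405 1.656 -1.026
vertex -0.131 1.884 -2.013
endloop
endfacet
facet normal -0.573 -0.770 -0.280
outer loop
vertex 0.888 0.353 -2.254
vertex 0.006 0.798 -1.672
vertex 0.167 1.078 -2.772
endloop
endfacet
facet normal 0.564 -0.683 -0.464
outer loop
vertex 1.831 0.936 -1.967
vertex 0.888 0.353 -2.254
vertex 1.295 1.164 -2.954
endloop
endfacet
facet normal 0.966 0.181 0.187
outer loop
vertex 1.533 1.742 -1.208
vertex 1.831 0.936 -1.967
vertex 1.694 2.022 -2.308
endloop
endfacet

endsolid


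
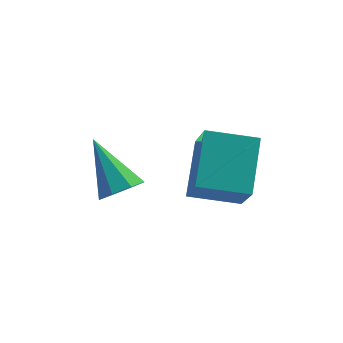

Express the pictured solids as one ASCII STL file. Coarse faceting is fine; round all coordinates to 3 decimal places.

solid 
facet normal 0.437 -0.609 -0.662
outer loop
vertex 1.197 2.515 -0.733
vertex 0.895 2.934 -1.318
vertex 1.556 2.96 -0.905
endloop
endfacet
facet normal 0.479 -0.048 0.876
outer loop
vertex 1.197 2.515 -0.733
vertex 1.556 2.96 -0.905
vertex 0.025 4.146 -0.002
endloop
endfacet
facet normal 0.437 -0.610 -0.661
outer loop
vertex 1.556 2.96 -0.905
vertex 0.895 2.934 -1.318
vertex 1.528 3.389 -1.319
endloop
endfacet
facet normal 0.696 0.522 0.494
outer loop
vertex 1.556 2.96 -0.905
vertex 1.528 3.389 -1.319
vertex 0.025 4.146 -0.002
endloop
endfacet
facet normal 0.438 -0.610 -0.660
outer loop
vertex 1.528 3.389 -1.319
vertex 0.895 2.934 -1.318
vertex 1.129 3.551 -1.733
endloop
endfacet
facet normal 0.417 0.908 -0.046
outer loop
vertex 1.528 3.389 -1.319
vertex 1.129 3.551 -1.733
vertex 0.025 4.146 -0.002
endloop
endfacet
facet normal 0.436 -0.610 -0.661
outer loop
vertex 1.129 3.551 -1.733
vertex 0.895 2.934 -1.318
vertex 0.593 3.352 -1.903
endloop
endfacet
facet normal -0.193 0.884 -0.427
outer loop
vertex 1.129 3.551 -1.733
vertex 0.593 3.352 -1.903
vertex 0.025 4.146 -0.002
endloop
endfacet
facet normal 0.437 -0.610 -0.661
outer loop
vertex 0.593 3.352 -1.903
vertex 0.895 2.934 -1.318
vertex 0.234 2.908 -1.731
endloop
endfacet
facet normal -0.777 0.463 -0.426
outer loop
vertex 0.593 3.352 -1.903
vertex 0.234 2.908 -1.731
vertex 0.025 4.146 -0.002
endloop
endfacet
facet normal 0.437 -0.609 -0.662
outer loop
vertex 0.234 2.908 -1.731
vertex 0.895 2.934 -1.318
vertex 0.262 2.478 -1.317
endloop
endfacet
facet normal -0.993 -0.107 -0.044
outer loop
vertex 0.234 2.908 -1.731
vertex 0.262 2.478 -1.317
vertex 0.025 4.146 -0.002
endloop
endfacet
facet normal 0.438 -0.609 -0.661
outer loop
vertex 0.262 2.478 -1.317
vertex 0.895 2.934 -1.318
vertex 0.66 2.316 -0.904
endloop
endfacet
facet normal -0.715 -0.493 0.496
outer loop
vertex 0.262 2.478 -1.317
vertex 0.66 2.316 -0.904
vertex 0.025 4.146 -0.002
endloop
endfacet
facet normal 0.437 -0.609 -0.662
outer loop
vertex 0.66 2.316 -0.904
vertex 0.895 2.934 -1.318
vertex 1.197 2.515 -0.733
endloop
endfacet
facet normal -0.106 -0.469 0.877
outer loop
vertex 0.66 2.316 -0.904
vertex 1.197 2.515 -0.733
vertex 0.025 4.146 -0.002
endloop
endfacet
facet normal -0.982 0.017 0.187
outer loop
vertex 3.031 2.096 -0.313
vertex 3.28 3.691 0.852
vertex 2.76 3.257 -1.843
endloop
endfacet
facet normal -0.126 -0.801 -0.586
outer loop
vertex 4.38 3.229 -2.152
vertex 3.031 2.096 -0.313
vertex 2.76 3.257 -1.843
endloop
endfacet
facet normal -0.982 0.016 0.187
outer loop
vertex 2.76 3.257 -1.843
vertex 3.28 3.691 0.852
vertex 3.008 4.851 -0.679
endloop
endfacet
facet normal -0.140 0.598 -0.789
outer loop
vertex 3.008 4.851 -0.679
vertex 4.38 3.229 -2.152
vertex 2.76 3.257 -1.843
endloop
endfacet
facet normal 0.140 -0.598 0.789
outer loop
vertex 3.031 2.096 -0.313
vertex 4.9 3.663 0.543
vertex 3.28 3.691 0.852
endloop
endfacet
facet normal -0.125 -0.801 -0.585
outer loop
vertex 4.652 2.069 -0.621
vertex 3.031 2.096 -0.313
vertex 4.38 3.229 -2.152
endloop
endfacet
facet normal 0.140 -0.598 0.789
outer loop
vertex 4.652 2.069 -0.621
vertex 4.9 3.663 0.543
vertex 3.031 2.096 -0.313
endloop
endfacet
facet normal 0.125 0.801 0.585
outer loop
vertex 3.28 3.691 0.852
vertex 4.9 3.663 0.543
vertex 3.008 4.851 -0.679
endloop
endfacet
facet normal -0.140 0.598 -0.789
outer loop
vertex 4.629 4.824 -0.987
vertex 4.38 3.229 -2.152
vertex 3.008 4.851 -0.679
endloop
endfacet
facet normal 0.125 0.801 0.586
outer loop
vertex 3.008 4.851 -0.679
vertex 4.9 3.663 0.543
vertex 4.629 4.824 -0.987
endloop
endfacet
facet normal 0.982 -0.017 -0.187
outer loop
vertex 4.629 4.824 -0.987
vertex 4.652 2.069 -0.621
vertex 4.38 3.229 -2.152
endloop
endfacet
facet normal 0.982 -0.017 -0.187
outer loop
vertex 4.9 3.663 0.543
vertex 4.652 2.069 -0.621
vertex 4.629 4.824 -0.987
endloop
endfacet

endsolid


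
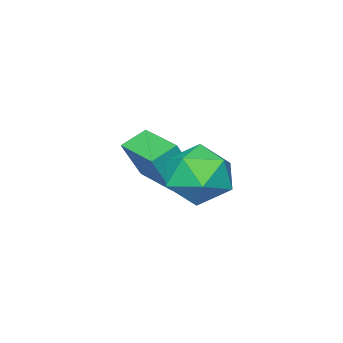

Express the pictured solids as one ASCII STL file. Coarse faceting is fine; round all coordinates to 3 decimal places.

solid 
facet normal -0.871 0.227 0.436
outer loop
vertex 0.338 -0.612 2.253
vertex 0.8 1.055 2.308
vertex -0.285 -0.395 0.895
endloop
endfacet
facet normal -0.267 -0.963 -0.032
outer loop
vertex 0.56 -0.615 0.472
vertex 0.338 -0.612 2.253
vertex -0.285 -0.395 0.895
endloop
endfacet
facet normal -0.871 0.227 0.436
outer loop
vertex -0.285 -0.395 0.895
vertex 0.8 1.055 2.308
vertex 0.177 1.272 0.95
endloop
endfacet
facet normal -0.413 0.144 -0.899
outer loop
vertex 0.177 1.272 0.95
vertex 0.56 -0.615 0.472
vertex -0.285 -0.395 0.895
endloop
endfacet
facet normal 0.413 -0.144 0.899
outer loop
vertex 0.338 -0.612 2.253
vertex 1.645 0.835 1.885
vertex 0.8 1.055 2.308
endloop
endfacet
facet normal -0.267 -0.963 -0.032
outer loop
vertex 1.183 -0.832 1.83
vertex 0.338 -0.612 2.253
vertex 0.56 -0.615 0.472
endloop
endfacet
facet normal 0.413 -0.144 0.899
outer loop
vertex 1.183 -0.832 1.83
vertex 1.645 0.835 1.885
vertex 0.338 -0.612 2.253
endloop
endfacet
facet normal 0.267 0.963 0.032
outer loop
vertex 0.8 1.055 2.308
vertex 1.645 0.835 1.885
vertex 0.177 1.272 0.95
endloop
endfacet
facet normal -0.413 0.144 -0.899
outer loop
vertex 1.022 1.052 0.527
vertex 0.56 -0.615 0.472
vertex 0.177 1.272 0.95
endloop
endfacet
facet normal 0.267 0.963 0.032
outer loop
vertex 0.177 1.272 0.95
vertex 1.645 0.835 1.885
vertex 1.022 1.052 0.527
endloop
endfacet
facet normal 0.871 -0.227 -0.436
outer loop
vertex 1.022 1.052 0.527
vertex 1.183 -0.832 1.83
vertex 0.56 -0.615 0.472
endloop
endfacet
facet normal 0.871 -0.227 -0.436
outer loop
vertex 1.645 0.835 1.885
vertex 1.183 -0.832 1.83
vertex 1.022 1.052 0.527
endloop
endfacet
facet normal -0.654 0.267 0.708
outer loop
vertex 1.017 3.263 2.417
vertex 1.601 2.649 3.188
vertex 1.864 3.751 3.015
endloop
endfacet
facet normal -0.595 0.775 0.211
outer loop
vertex 1.017 3.263 2.417
vertex 1.864 3.751 3.015
vertex 1.753 3.97 1.896
endloop
endfacet
facet normal -0.766 0.488 -0.420
outer loop
vertex 1.017 3.263 2.417
vertex 1.753 3.97 1.896
vertex 1.422 3.004 1.377
endloop
endfacet
facet normal -0.929 -0.198 -0.312
outer loop
vertex 1.017 3.263 2.417
vertex 1.422 3.004 1.377
vertex 1.328 2.187 2.175
endloop
endfacet
facet normal -0.860 -0.335 0.385
outer loop
vertex 1.017 3.263 2.417
vertex 1.328 2.187 2.175
vertex 1.601 2.649 3.188
endloop
endfacet
facet normal 0.088 0.979 0.183
outer loop
vertex 1.753 3.97 1.896
vertex 1.864 3.751 3.015
vertex 2.792 3.793 2.345
endloop
endfacet
facet normal -0.006 0.157 0.988
outer loop
vertex 1.864 3.751 3.015
vertex 1.601 2.649 3.188
vertex 2.698 2.976 3.143
endloop
endfacet
facet normal -0.340 -0.818 0.465
outer loop
vertex 1.601 2.649 3.188
vertex 1.328 2.187 2.175
vertex 2.367 2.01 2.624
endloop
endfacet
facet normal -0.452 -0.596 -0.664
outer loop
vertex 1.328 2.187 2.175
vertex 1.422 3.004 1.377
vertex 2.256 2.229 1.505
endloop
endfacet
facet normal -0.188 0.514 -0.837
outer loop
vertex 1.422 3.004 1.377
vertex 1.753 3.97 1.896
vertex 2.519 3.331 1.332
endloop
endfacet
facet normal 0.929 0.198 0.312
outer loop
vertex 3.103 2.717 2.103
vertex 2.792 3.793 2.345
vertex 2.698 2.976 3.143
endloop
endfacet
facet normal 0.766 -0.488 0.420
outer loop
vertex 3.103 2.717 2.103
vertex 2.698 2.976 3.143
vertex 2.367 2.01 2.624
endloop
endfacet
facet normal 0.595 -0.775 -0.211
outer loop
vertex 3.103 2.717 2.103
vertex 2.367 2.01 2.624
vertex 2.256 2.229 1.505
endloop
endfacet
facet normal 0.654 -0.267 -0.708
outer loop
vertex 3.103 2.717 2.103
vertex 2.256 2.229 1.505
vertex 2.519 3.331 1.332
endloop
endfacet
facet normal 0.860 0.335 -0.385
outer loop
vertex 3.103 2.717 2.103
vertex 2.519 3.331 1.332
vertex 2.792 3.793 2.345
endloop
endfacet
facet normal 0.452 0.596 0.664
outer loop
vertex 2.698 2.976 3.143
vertex 2.792 3.793 2.345
vertex 1.864 3.751 3.015
endloop
endfacet
facet normal 0.188 -0.514 0.837
outer loop
vertex 2.367 2.01 2.624
vertex 2.698 2.976 3.143
vertex 1.601 2.649 3.188
endloop
endfacet
facet normal -0.088 -0.979 -0.183
outer loop
vertex 2.256 2.229 1.505
vertex 2.367 2.01 2.624
vertex 1.328 2.187 2.175
endloop
endfacet
facet normal 0.006 -0.157 -0.988
outer loop
vertex 2.519 3.331 1.332
vertex 2.256 2.229 1.505
vertex 1.422 3.004 1.377
endloop
endfacet
facet normal 0.340 0.818 -0.465
outer loop
vertex 2.792 3.793 2.345
vertex 2.519 3.331 1.332
vertex 1.753 3.97 1.896
endloop
endfacet

endsolid


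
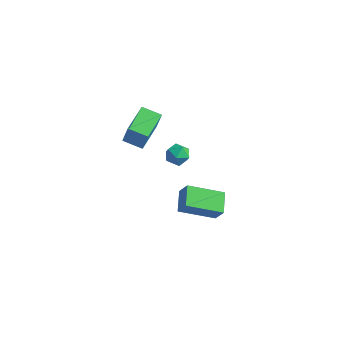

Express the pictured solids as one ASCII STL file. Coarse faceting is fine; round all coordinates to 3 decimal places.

solid 
facet normal -0.902 -0.318 0.292
outer loop
vertex 0.021 -3.677 4.101
vertex -0.419 -2.174 4.378
vertex -0.383 -3.584 2.954
endloop
endfacet
facet normal 0.277 -0.945 -0.174
outer loop
vertex 0.519 -3.266 2.662
vertex 0.021 -3.677 4.101
vertex -0.383 -3.584 2.954
endloop
endfacet
facet normal -0.902 -0.318 0.292
outer loop
vertex -0.383 -3.584 2.954
vertex -0.419 -2.174 4.378
vertex -0.823 -2.081 3.231
endloop
endfacet
facet normal -0.331 0.076 -0.940
outer loop
vertex -0.823 -2.081 3.231
vertex 0.519 -3.266 2.662
vertex -0.383 -3.584 2.954
endloop
endfacet
facet normal 0.331 -0.076 0.940
outer loop
vertex 0.021 -3.677 4.101
vertex 0.483 -1.856 4.086
vertex -0.419 -2.174 4.378
endloop
endfacet
facet normal 0.277 -0.945 -0.174
outer loop
vertex 0.923 -3.359 3.809
vertex 0.021 -3.677 4.101
vertex 0.519 -3.266 2.662
endloop
endfacet
facet normal 0.331 -0.076 0.940
outer loop
vertex 0.923 -3.359 3.809
vertex 0.483 -1.856 4.086
vertex 0.021 -3.677 4.101
endloop
endfacet
facet normal -0.277 0.945 0.174
outer loop
vertex -0.419 -2.174 4.378
vertex 0.483 -1.856 4.086
vertex -0.823 -2.081 3.231
endloop
endfacet
facet normal -0.331 0.076 -0.940
outer loop
vertex 0.079 -1.763 2.939
vertex 0.519 -3.266 2.662
vertex -0.823 -2.081 3.231
endloop
endfacet
facet normal -0.277 0.945 0.174
outer loop
vertex -0.823 -2.081 3.231
vertex 0.483 -1.856 4.086
vertex 0.079 -1.763 2.939
endloop
endfacet
facet normal 0.902 0.318 -0.292
outer loop
vertex 0.079 -1.763 2.939
vertex 0.923 -3.359 3.809
vertex 0.519 -3.266 2.662
endloop
endfacet
facet normal 0.902 0.318 -0.292
outer loop
vertex 0.483 -1.856 4.086
vertex 0.923 -3.359 3.809
vertex 0.079 -1.763 2.939
endloop
endfacet
facet normal -0.647 -0.659 0.382
outer loop
vertex 1.897 -1.886 -1.753
vertex 1.264 -0.987 -1.274
vertex 1.38 -1.833 -2.537
endloop
endfacet
facet normal 0.528 -0.749 -0.399
outer loop
vertex 2.616 -0.573 -3.266
vertex 1.897 -1.886 -1.753
vertex 1.38 -1.833 -2.537
endloop
endfacet
facet normal -0.647 -0.660 0.382
outer loop
vertex 1.38 -1.833 -2.537
vertex 1.264 -0.987 -1.274
vertex 0.747 -0.934 -2.057
endloop
endfacet
facet normal -0.550 0.058 -0.833
outer loop
vertex 0.747 -0.934 -2.057
vertex 2.616 -0.573 -3.266
vertex 1.38 -1.833 -2.537
endloop
endfacet
facet normal 0.550 -0.057 0.833
outer loop
vertex 1.897 -1.886 -1.753
vertex 2.5 0.273 -2.003
vertex 1.264 -0.987 -1.274
endloop
endfacet
facet normal 0.528 -0.749 -0.399
outer loop
vertex 3.133 -0.626 -2.483
vertex 1.897 -1.886 -1.753
vertex 2.616 -0.573 -3.266
endloop
endfacet
facet normal 0.550 -0.057 0.833
outer loop
vertex 3.133 -0.626 -2.483
vertex 2.5 0.273 -2.003
vertex 1.897 -1.886 -1.753
endloop
endfacet
facet normal -0.528 0.749 0.399
outer loop
vertex 1.264 -0.987 -1.274
vertex 2.5 0.273 -2.003
vertex 0.747 -0.934 -2.057
endloop
endfacet
facet normal -0.550 0.057 -0.833
outer loop
vertex 1.983 0.326 -2.787
vertex 2.616 -0.573 -3.266
vertex 0.747 -0.934 -2.057
endloop
endfacet
facet normal -0.528 0.749 0.399
outer loop
vertex 0.747 -0.934 -2.057
vertex 2.5 0.273 -2.003
vertex 1.983 0.326 -2.787
endloop
endfacet
facet normal 0.647 0.659 -0.383
outer loop
vertex 1.983 0.326 -2.787
vertex 3.133 -0.626 -2.483
vertex 2.616 -0.573 -3.266
endloop
endfacet
facet normal 0.647 0.660 -0.382
outer loop
vertex 2.5 0.273 -2.003
vertex 3.133 -0.626 -2.483
vertex 1.983 0.326 -2.787
endloop
endfacet
facet normal 0.121 0.909 -0.399
outer loop
vertex 2.101 -2.081 1.894
vertex 1.506 -1.923 2.074
vertex 1.999 -1.815 2.469
endloop
endfacet
facet normal 0.743 0.648 -0.168
outer loop
vertex 2.101 -2.081 1.894
vertex 1.999 -1.815 2.469
vertex 2.411 -2.303 2.41
endloop
endfacet
facet normal 0.862 0.029 -0.506
outer loop
vertex 2.101 -2.081 1.894
vertex 2.411 -2.303 2.41
vertex 2.172 -2.713 1.979
endloop
endfacet
facet normal 0.313 -0.092 -0.945
outer loop
vertex 2.101 -2.081 1.894
vertex 2.172 -2.713 1.979
vertex 1.612 -2.478 1.771
endloop
endfacet
facet normal -0.146 0.452 -0.880
outer loop
vertex 2.101 -2.081 1.894
vertex 1.612 -2.478 1.771
vertex 1.506 -1.923 2.074
endloop
endfacet
facet normal 0.680 0.510 0.527
outer loop
vertex 2.411 -2.303 2.41
vertex 1.999 -1.815 2.469
vertex 2.008 -2.282 2.909
endloop
endfacet
facet normal -0.328 0.932 0.154
outer loop
vertex 1.999 -1.815 2.469
vertex 1.506 -1.923 2.074
vertex 1.448 -2.047 2.701
endloop
endfacet
facet normal -0.759 0.194 -0.621
outer loop
vertex 1.506 -1.923 2.074
vertex 1.612 -2.478 1.771
vertex 1.209 -2.457 2.27
endloop
endfacet
facet normal -0.018 -0.686 -0.728
outer loop
vertex 1.612 -2.478 1.771
vertex 2.172 -2.713 1.979
vertex 1.621 -2.945 2.211
endloop
endfacet
facet normal 0.871 -0.491 -0.016
outer loop
vertex 2.172 -2.713 1.979
vertex 2.411 -2.303 2.41
vertex 2.114 -2.837 2.606
endloop
endfacet
facet normal -0.313 0.092 0.945
outer loop
vertex 1.519 -2.679 2.786
vertex 2.008 -2.282 2.909
vertex 1.448 -2.047 2.701
endloop
endfacet
facet normal -0.862 -0.029 0.506
outer loop
vertex 1.519 -2.679 2.786
vertex 1.448 -2.047 2.701
vertex 1.209 -2.457 2.27
endloop
endfacet
facet normal -0.743 -0.648 0.168
outer loop
vertex 1.519 -2.679 2.786
vertex 1.209 -2.457 2.27
vertex 1.621 -2.945 2.211
endloop
endfacet
facet normal -0.121 -0.909 0.399
outer loop
vertex 1.519 -2.679 2.786
vertex 1.621 -2.945 2.211
vertex 2.114 -2.837 2.606
endloop
endfacet
facet normal 0.146 -0.452 0.880
outer loop
vertex 1.519 -2.679 2.786
vertex 2.114 -2.837 2.606
vertex 2.008 -2.282 2.909
endloop
endfacet
facet normal 0.018 0.686 0.728
outer loop
vertex 1.448 -2.047 2.701
vertex 2.008 -2.282 2.909
vertex 1.999 -1.815 2.469
endloop
endfacet
facet normal -0.871 0.491 0.016
outer loop
vertex 1.209 -2.457 2.27
vertex 1.448 -2.047 2.701
vertex 1.506 -1.923 2.074
endloop
endfacet
facet normal -0.680 -0.510 -0.527
outer loop
vertex 1.621 -2.945 2.211
vertex 1.209 -2.457 2.27
vertex 1.612 -2.478 1.771
endloop
endfacet
facet normal 0.328 -0.932 -0.154
outer loop
vertex 2.114 -2.837 2.606
vertex 1.621 -2.945 2.211
vertex 2.172 -2.713 1.979
endloop
endfacet
facet normal 0.759 -0.194 0.621
outer loop
vertex 2.008 -2.282 2.909
vertex 2.114 -2.837 2.606
vertex 2.411 -2.303 2.41
endloop
endfacet

endsolid


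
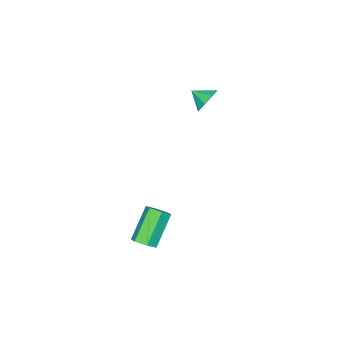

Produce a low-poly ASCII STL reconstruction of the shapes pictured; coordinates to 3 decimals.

solid 
facet normal -0.127 0.874 -0.469
outer loop
vertex -3.042 -0.911 2.145
vertex -3.777 -1.201 1.804
vertex -3.564 -0.783 2.525
endloop
endfacet
facet normal 0.552 -0.172 0.816
outer loop
vertex -3.042 -0.911 2.145
vertex -3.564 -0.783 2.525
vertex -3.643 -2.119 2.296
endloop
endfacet
facet normal -0.127 0.874 -0.469
outer loop
vertex -3.564 -0.783 2.525
vertex -3.777 -1.201 1.804
vertex -4.211 -0.9 2.482
endloop
endfacet
facet normal -0.035 -0.167 0.985
outer loop
vertex -3.564 -0.783 2.525
vertex -4.211 -0.9 2.482
vertex -3.643 -2.119 2.296
endloop
endfacet
facet normal -0.127 0.874 -0.469
outer loop
vertex -4.211 -0.9 2.482
vertex -3.777 -1.201 1.804
vertex -4.603 -1.193 2.042
endloop
endfacet
facet normal -0.556 -0.372 0.743
outer loop
vertex -4.211 -0.9 2.482
vertex -4.603 -1.193 2.042
vertex -3.643 -2.119 2.296
endloop
endfacet
facet normal -0.127 0.874 -0.469
outer loop
vertex -4.603 -1.193 2.042
vertex -3.777 -1.201 1.804
vertex -4.511 -1.491 1.462
endloop
endfacet
facet normal -0.706 -0.669 0.232
outer loop
vertex -4.603 -1.193 2.042
vertex -4.511 -1.491 1.462
vertex -3.643 -2.119 2.296
endloop
endfacet
facet normal -0.127 0.874 -0.469
outer loop
vertex -4.511 -1.491 1.462
vertex -3.777 -1.201 1.804
vertex -3.989 -1.619 1.083
endloop
endfacet
facet normal -0.398 -0.883 -0.250
outer loop
vertex -4.511 -1.491 1.462
vertex -3.989 -1.619 1.083
vertex -3.643 -2.119 2.296
endloop
endfacet
facet normal -0.126 0.874 -0.470
outer loop
vertex -3.989 -1.619 1.083
vertex -3.777 -1.201 1.804
vertex -3.342 -1.503 1.125
endloop
endfacet
facet normal 0.187 -0.888 -0.419
outer loop
vertex -3.989 -1.619 1.083
vertex -3.342 -1.503 1.125
vertex -3.643 -2.119 2.296
endloop
endfacet
facet normal -0.127 0.873 -0.470
outer loop
vertex -3.342 -1.503 1.125
vertex -3.777 -1.201 1.804
vertex -2.95 -1.209 1.565
endloop
endfacet
facet normal 0.710 -0.682 -0.176
outer loop
vertex -3.342 -1.503 1.125
vertex -2.95 -1.209 1.565
vertex -3.643 -2.119 2.296
endloop
endfacet
facet normal -0.127 0.874 -0.469
outer loop
vertex -2.95 -1.209 1.565
vertex -3.777 -1.201 1.804
vertex -3.042 -0.911 2.145
endloop
endfacet
facet normal 0.860 -0.386 0.335
outer loop
vertex -2.95 -1.209 1.565
vertex -3.042 -0.911 2.145
vertex -3.643 -2.119 2.296
endloop
endfacet
facet normal 0.670 0.033 -0.742
outer loop
vertex 3.77 0.207 -3.774
vertex 3.407 -0.265 -4.123
vertex 3.275 0.406 -4.212
endloop
endfacet
facet normal 0.193 0.957 0.217
outer loop
vertex 3.77 0.207 -3.774
vertex 3.275 0.406 -4.212
vertex 2.356 0.137 -2.209
endloop
endfacet
facet normal 0.195 0.956 0.218
outer loop
vertex 2.356 0.137 -2.209
vertex 3.275 0.406 -4.212
vertex 1.862 0.337 -2.646
endloop
endfacet
facet normal -0.670 -0.032 0.742
outer loop
vertex 2.356 0.137 -2.209
vertex 1.862 0.337 -2.646
vertex 1.993 -0.335 -2.557
endloop
endfacet
facet normal 0.669 0.033 -0.743
outer loop
vertex 3.275 0.406 -4.212
vertex 3.407 -0.265 -4.123
vertex 2.912 -0.065 -4.56
endloop
endfacet
facet normal -0.524 0.729 -0.440
outer loop
vertex 3.275 0.406 -4.212
vertex 2.912 -0.065 -4.56
vertex 1.862 0.337 -2.646
endloop
endfacet
facet normal -0.524 0.729 -0.441
outer loop
vertex 1.862 0.337 -2.646
vertex 2.912 -0.065 -4.56
vertex 1.499 -0.135 -2.995
endloop
endfacet
facet normal -0.670 -0.033 0.741
outer loop
vertex 1.862 0.337 -2.646
vertex 1.499 -0.135 -2.995
vertex 1.993 -0.335 -2.557
endloop
endfacet
facet normal 0.669 0.033 -0.743
outer loop
vertex 2.912 -0.065 -4.56
vertex 3.407 -0.265 -4.123
vertex 3.044 -0.737 -4.471
endloop
endfacet
facet normal -0.718 -0.228 -0.658
outer loop
vertex 2.912 -0.065 -4.56
vertex 3.044 -0.737 -4.471
vertex 1.499 -0.135 -2.995
endloop
endfacet
facet normal -0.718 -0.227 -0.658
outer loop
vertex 1.499 -0.135 -2.995
vertex 3.044 -0.737 -4.471
vertex 1.63 -0.807 -2.906
endloop
endfacet
facet normal -0.670 -0.033 0.741
outer loop
vertex 1.499 -0.135 -2.995
vertex 1.63 -0.807 -2.906
vertex 1.993 -0.335 -2.557
endloop
endfacet
facet normal 0.670 0.032 -0.742
outer loop
vertex 3.044 -0.737 -4.471
vertex 3.407 -0.265 -4.123
vertex 3.538 -0.937 -4.034
endloop
endfacet
facet normal -0.194 -0.956 -0.218
outer loop
vertex 3.044 -0.737 -4.471
vertex 3.538 -0.937 -4.034
vertex 1.63 -0.807 -2.906
endloop
endfacet
facet normal -0.193 -0.957 -0.216
outer loop
vertex 1.63 -0.807 -2.906
vertex 3.538 -0.937 -4.034
vertex 2.125 -1.006 -2.468
endloop
endfacet
facet normal -0.670 -0.033 0.742
outer loop
vertex 1.63 -0.807 -2.906
vertex 2.125 -1.006 -2.468
vertex 1.993 -0.335 -2.557
endloop
endfacet
facet normal 0.670 0.033 -0.741
outer loop
vertex 3.538 -0.937 -4.034
vertex 3.407 -0.265 -4.123
vertex 3.901 -0.465 -3.685
endloop
endfacet
facet normal 0.524 -0.729 0.441
outer loop
vertex 3.538 -0.937 -4.034
vertex 3.901 -0.465 -3.685
vertex 2.125 -1.006 -2.468
endloop
endfacet
facet normal 0.524 -0.729 0.440
outer loop
vertex 2.125 -1.006 -2.468
vertex 3.901 -0.465 -3.685
vertex 2.488 -0.535 -2.12
endloop
endfacet
facet normal -0.669 -0.033 0.743
outer loop
vertex 2.125 -1.006 -2.468
vertex 2.488 -0.535 -2.12
vertex 1.993 -0.335 -2.557
endloop
endfacet
facet normal 0.670 0.033 -0.741
outer loop
vertex 3.901 -0.465 -3.685
vertex 3.407 -0.265 -4.123
vertex 3.77 0.207 -3.774
endloop
endfacet
facet normal 0.718 0.227 0.658
outer loop
vertex 3.901 -0.465 -3.685
vertex 3.77 0.207 -3.774
vertex 2.488 -0.535 -2.12
endloop
endfacet
facet normal 0.717 0.228 0.658
outer loop
vertex 2.488 -0.535 -2.12
vertex 3.77 0.207 -3.774
vertex 2.356 0.137 -2.209
endloop
endfacet
facet normal -0.669 -0.033 0.743
outer loop
vertex 2.488 -0.535 -2.12
vertex 2.356 0.137 -2.209
vertex 1.993 -0.335 -2.557
endloop
endfacet

endsolid


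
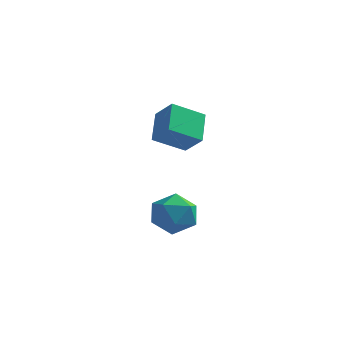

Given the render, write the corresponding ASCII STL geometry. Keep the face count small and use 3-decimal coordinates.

solid 
facet normal -0.681 -0.558 0.475
outer loop
vertex -0.254 -1.701 2.093
vertex -0.642 -0.352 3.121
vertex -1.203 -1.298 1.206
endloop
endfacet
facet normal 0.223 -0.776 -0.591
outer loop
vertex -0.018 -0.328 0.379
vertex -0.254 -1.701 2.093
vertex -1.203 -1.298 1.206
endloop
endfacet
facet normal -0.681 -0.558 0.475
outer loop
vertex -1.203 -1.298 1.206
vertex -0.642 -0.352 3.121
vertex -1.591 0.051 2.234
endloop
endfacet
facet normal -0.698 0.296 -0.652
outer loop
vertex -1.591 0.051 2.234
vertex -0.018 -0.328 0.379
vertex -1.203 -1.298 1.206
endloop
endfacet
facet normal 0.698 -0.296 0.652
outer loop
vertex -0.254 -1.701 2.093
vertex 0.543 0.618 2.294
vertex -0.642 -0.352 3.121
endloop
endfacet
facet normal 0.223 -0.776 -0.591
outer loop
vertex 0.931 -0.731 1.266
vertex -0.254 -1.701 2.093
vertex -0.018 -0.328 0.379
endloop
endfacet
facet normal 0.698 -0.296 0.652
outer loop
vertex 0.931 -0.731 1.266
vertex 0.543 0.618 2.294
vertex -0.254 -1.701 2.093
endloop
endfacet
facet normal -0.223 0.776 0.591
outer loop
vertex -0.642 -0.352 3.121
vertex 0.543 0.618 2.294
vertex -1.591 0.051 2.234
endloop
endfacet
facet normal -0.698 0.296 -0.652
outer loop
vertex -0.406 1.021 1.407
vertex -0.018 -0.328 0.379
vertex -1.591 0.051 2.234
endloop
endfacet
facet normal -0.223 0.776 0.591
outer loop
vertex -1.591 0.051 2.234
vertex 0.543 0.618 2.294
vertex -0.406 1.021 1.407
endloop
endfacet
facet normal 0.681 0.558 -0.475
outer loop
vertex -0.406 1.021 1.407
vertex 0.931 -0.731 1.266
vertex -0.018 -0.328 0.379
endloop
endfacet
facet normal 0.681 0.558 -0.475
outer loop
vertex 0.543 0.618 2.294
vertex 0.931 -0.731 1.266
vertex -0.406 1.021 1.407
endloop
endfacet
facet normal -0.587 0.538 0.605
outer loop
vertex -0.656 -0.255 -3.021
vertex -1.22 -1.265 -2.671
vertex -0.245 -0.878 -2.069
endloop
endfacet
facet normal 0.052 0.846 0.531
outer loop
vertex -0.656 -0.255 -3.021
vertex -0.245 -0.878 -2.069
vertex 0.533 -0.42 -2.874
endloop
endfacet
facet normal 0.155 0.974 -0.163
outer loop
vertex -0.656 -0.255 -3.021
vertex 0.533 -0.42 -2.874
vertex 0.039 -0.525 -3.972
endloop
endfacet
facet normal -0.419 0.746 -0.518
outer loop
vertex -0.656 -0.255 -3.021
vertex 0.039 -0.525 -3.972
vertex -1.044 -1.047 -3.847
endloop
endfacet
facet normal -0.879 0.476 -0.043
outer loop
vertex -0.656 -0.255 -3.021
vertex -1.044 -1.047 -3.847
vertex -1.22 -1.265 -2.671
endloop
endfacet
facet normal 0.548 0.380 0.745
outer loop
vertex 0.533 -0.42 -2.874
vertex -0.245 -0.878 -2.069
vertex 0.704 -1.533 -2.433
endloop
endfacet
facet normal -0.487 -0.120 0.865
outer loop
vertex -0.245 -0.878 -2.069
vertex -1.22 -1.265 -2.671
vertex -0.379 -2.055 -2.308
endloop
endfacet
facet normal -0.958 -0.220 -0.184
outer loop
vertex -1.22 -1.265 -2.671
vertex -1.044 -1.047 -3.847
vertex -0.873 -2.16 -3.406
endloop
endfacet
facet normal -0.215 0.218 -0.952
outer loop
vertex -1.044 -1.047 -3.847
vertex 0.039 -0.525 -3.972
vertex -0.095 -1.702 -4.211
endloop
endfacet
facet normal 0.715 0.588 -0.378
outer loop
vertex 0.039 -0.525 -3.972
vertex 0.533 -0.42 -2.874
vertex 0.88 -1.315 -3.609
endloop
endfacet
facet normal 0.419 -0.746 0.518
outer loop
vertex 0.316 -2.325 -3.259
vertex 0.704 -1.533 -2.433
vertex -0.379 -2.055 -2.308
endloop
endfacet
facet normal -0.155 -0.974 0.163
outer loop
vertex 0.316 -2.325 -3.259
vertex -0.379 -2.055 -2.308
vertex -0.873 -2.16 -3.406
endloop
endfacet
facet normal -0.052 -0.846 -0.531
outer loop
vertex 0.316 -2.325 -3.259
vertex -0.873 -2.16 -3.406
vertex -0.095 -1.702 -4.211
endloop
endfacet
facet normal 0.587 -0.538 -0.605
outer loop
vertex 0.316 -2.325 -3.259
vertex -0.095 -1.702 -4.211
vertex 0.88 -1.315 -3.609
endloop
endfacet
facet normal 0.879 -0.476 0.043
outer loop
vertex 0.316 -2.325 -3.259
vertex 0.88 -1.315 -3.609
vertex 0.704 -1.533 -2.433
endloop
endfacet
facet normal 0.215 -0.218 0.952
outer loop
vertex -0.379 -2.055 -2.308
vertex 0.704 -1.533 -2.433
vertex -0.245 -0.878 -2.069
endloop
endfacet
facet normal -0.715 -0.588 0.378
outer loop
vertex -0.873 -2.16 -3.406
vertex -0.379 -2.055 -2.308
vertex -1.22 -1.265 -2.671
endloop
endfacet
facet normal -0.548 -0.380 -0.745
outer loop
vertex -0.095 -1.702 -4.211
vertex -0.873 -2.16 -3.406
vertex -1.044 -1.047 -3.847
endloop
endfacet
facet normal 0.487 0.120 -0.865
outer loop
vertex 0.88 -1.315 -3.609
vertex -0.095 -1.702 -4.211
vertex 0.039 -0.525 -3.972
endloop
endfacet
facet normal 0.958 0.220 0.184
outer loop
vertex 0.704 -1.533 -2.433
vertex 0.88 -1.315 -3.609
vertex 0.533 -0.42 -2.874
endloop
endfacet

endsolid
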